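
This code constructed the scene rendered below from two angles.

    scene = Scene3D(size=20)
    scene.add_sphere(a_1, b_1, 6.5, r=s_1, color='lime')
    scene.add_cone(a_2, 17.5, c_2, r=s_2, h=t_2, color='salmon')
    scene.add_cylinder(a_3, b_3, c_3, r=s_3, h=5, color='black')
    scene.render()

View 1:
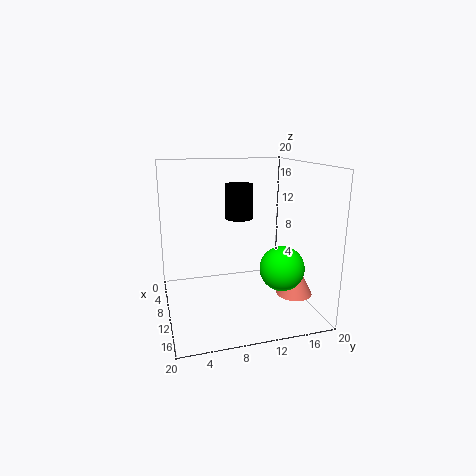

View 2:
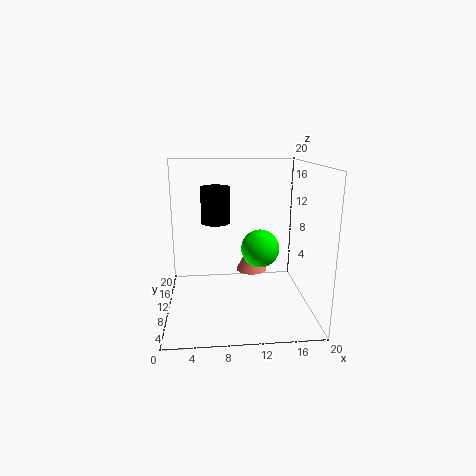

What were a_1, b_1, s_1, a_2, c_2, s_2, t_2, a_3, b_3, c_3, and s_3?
a_1 = 14, b_1 = 15, s_1 = 3, a_2 = 13, c_2 = 2, s_2 = 2.5, t_2 = 5, a_3 = 7, b_3 = 11, c_3 = 12, s_3 = 2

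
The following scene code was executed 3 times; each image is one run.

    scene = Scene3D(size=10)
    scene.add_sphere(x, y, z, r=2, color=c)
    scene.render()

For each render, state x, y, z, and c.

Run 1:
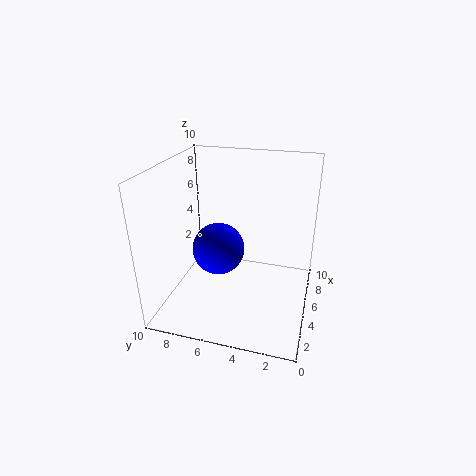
x = 6.5
y = 7
z = 3
c = 'blue'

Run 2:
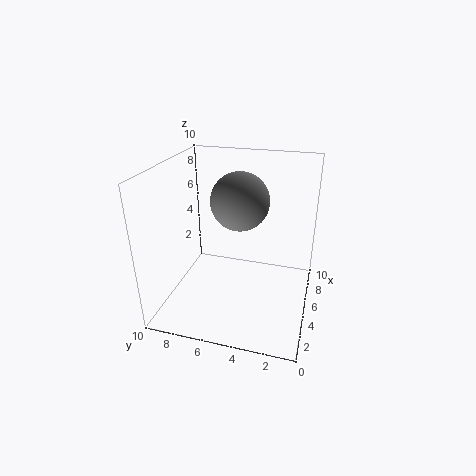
x = 5.5
y = 5
z = 7.5
c = 'gray'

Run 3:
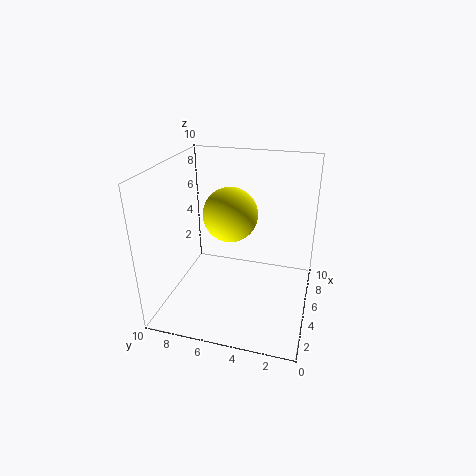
x = 6.5
y = 6
z = 6
c = 'yellow'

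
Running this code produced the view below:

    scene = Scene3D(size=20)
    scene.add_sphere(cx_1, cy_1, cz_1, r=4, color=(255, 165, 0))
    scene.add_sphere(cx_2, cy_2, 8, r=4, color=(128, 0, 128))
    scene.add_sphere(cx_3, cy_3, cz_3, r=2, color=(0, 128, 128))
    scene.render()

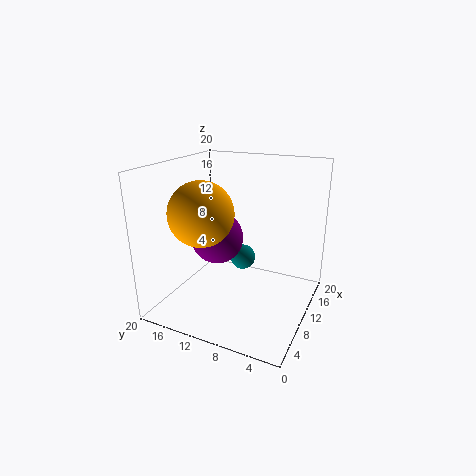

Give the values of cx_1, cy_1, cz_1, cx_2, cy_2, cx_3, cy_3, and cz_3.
cx_1 = 4, cy_1 = 12, cz_1 = 15, cx_2 = 13, cy_2 = 15, cx_3 = 16, cy_3 = 12, cz_3 = 4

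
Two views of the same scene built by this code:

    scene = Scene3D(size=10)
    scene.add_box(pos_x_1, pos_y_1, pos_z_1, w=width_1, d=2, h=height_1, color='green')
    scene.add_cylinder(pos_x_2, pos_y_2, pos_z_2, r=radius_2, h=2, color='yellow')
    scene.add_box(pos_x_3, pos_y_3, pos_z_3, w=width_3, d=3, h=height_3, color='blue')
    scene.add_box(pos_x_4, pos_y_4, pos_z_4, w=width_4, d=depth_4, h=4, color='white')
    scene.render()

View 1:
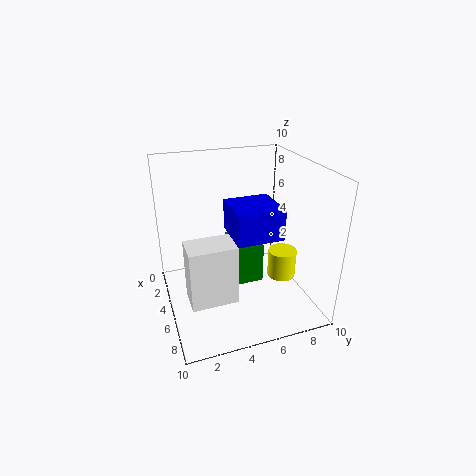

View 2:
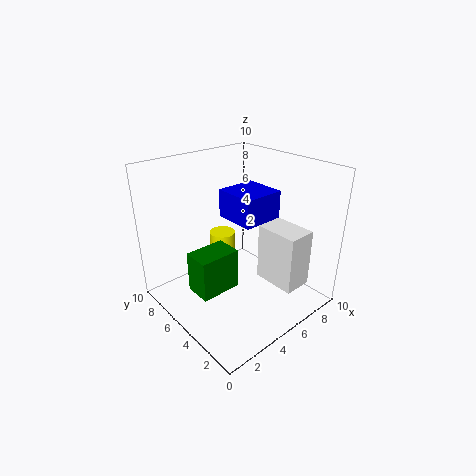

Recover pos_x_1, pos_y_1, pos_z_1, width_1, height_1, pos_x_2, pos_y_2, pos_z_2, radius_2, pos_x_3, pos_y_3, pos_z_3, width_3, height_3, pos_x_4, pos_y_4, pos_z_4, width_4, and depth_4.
pos_x_1 = 2
pos_y_1 = 5
pos_z_1 = 1
width_1 = 3
height_1 = 3
pos_x_2 = 6
pos_y_2 = 8
pos_z_2 = 2
radius_2 = 1
pos_x_3 = 5
pos_y_3 = 4
pos_z_3 = 6
width_3 = 3
height_3 = 2
pos_x_4 = 6
pos_y_4 = 1
pos_z_4 = 2
width_4 = 2
depth_4 = 3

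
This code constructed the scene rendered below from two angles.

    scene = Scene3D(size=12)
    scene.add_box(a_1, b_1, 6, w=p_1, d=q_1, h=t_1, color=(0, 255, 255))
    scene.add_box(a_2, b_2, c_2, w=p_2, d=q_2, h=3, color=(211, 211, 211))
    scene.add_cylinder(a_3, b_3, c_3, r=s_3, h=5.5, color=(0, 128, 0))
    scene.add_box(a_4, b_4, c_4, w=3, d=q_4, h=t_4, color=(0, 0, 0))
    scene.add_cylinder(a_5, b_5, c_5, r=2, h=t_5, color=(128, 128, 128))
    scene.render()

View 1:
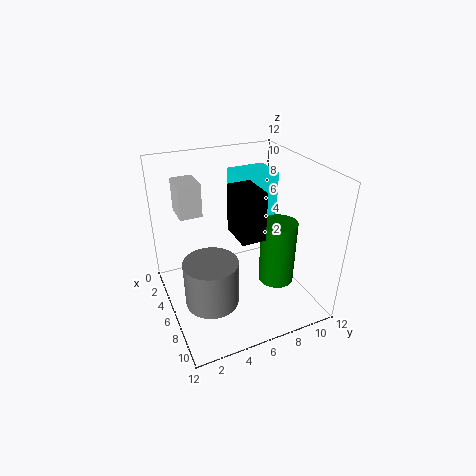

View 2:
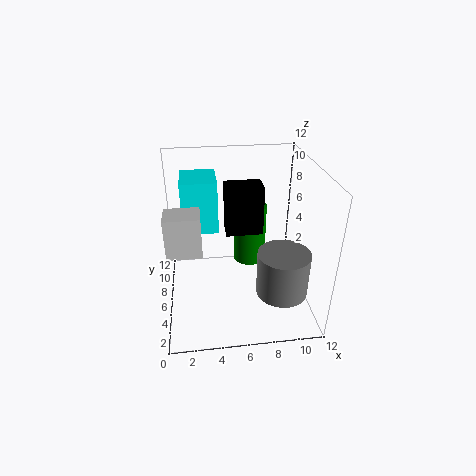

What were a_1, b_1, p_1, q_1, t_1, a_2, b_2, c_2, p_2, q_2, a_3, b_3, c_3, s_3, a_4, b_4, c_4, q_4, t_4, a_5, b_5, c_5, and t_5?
a_1 = 1.5; b_1 = 7; p_1 = 3; q_1 = 3.5; t_1 = 4.5; a_2 = 0.5; b_2 = 2; c_2 = 7; p_2 = 2.5; q_2 = 2; a_3 = 7.5; b_3 = 9; c_3 = 2; s_3 = 1.5; a_4 = 5; b_4 = 5.5; c_4 = 6.5; q_4 = 2; t_4 = 4; a_5 = 9; b_5 = 2.5; c_5 = 3; t_5 = 3.5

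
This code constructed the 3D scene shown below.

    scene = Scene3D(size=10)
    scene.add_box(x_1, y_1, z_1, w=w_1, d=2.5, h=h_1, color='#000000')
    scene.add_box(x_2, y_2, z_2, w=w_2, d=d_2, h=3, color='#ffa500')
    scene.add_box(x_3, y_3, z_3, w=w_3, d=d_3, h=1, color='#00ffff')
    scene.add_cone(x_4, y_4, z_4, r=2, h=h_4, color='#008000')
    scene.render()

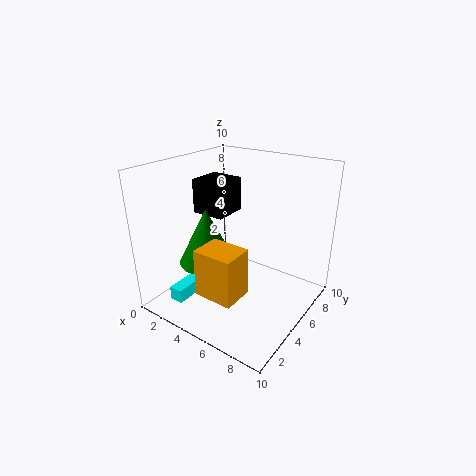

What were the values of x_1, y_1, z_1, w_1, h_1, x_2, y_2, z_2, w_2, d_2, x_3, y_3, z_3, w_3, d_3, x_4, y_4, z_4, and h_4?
x_1 = 1
y_1 = 5
z_1 = 6
w_1 = 2.5
h_1 = 2.5
x_2 = 5
y_2 = 0.5
z_2 = 3
w_2 = 2.5
d_2 = 2
x_3 = 1.5
y_3 = 1.5
z_3 = 0.5
w_3 = 1
d_3 = 3.5
x_4 = 3
y_4 = 4
z_4 = 3
h_4 = 4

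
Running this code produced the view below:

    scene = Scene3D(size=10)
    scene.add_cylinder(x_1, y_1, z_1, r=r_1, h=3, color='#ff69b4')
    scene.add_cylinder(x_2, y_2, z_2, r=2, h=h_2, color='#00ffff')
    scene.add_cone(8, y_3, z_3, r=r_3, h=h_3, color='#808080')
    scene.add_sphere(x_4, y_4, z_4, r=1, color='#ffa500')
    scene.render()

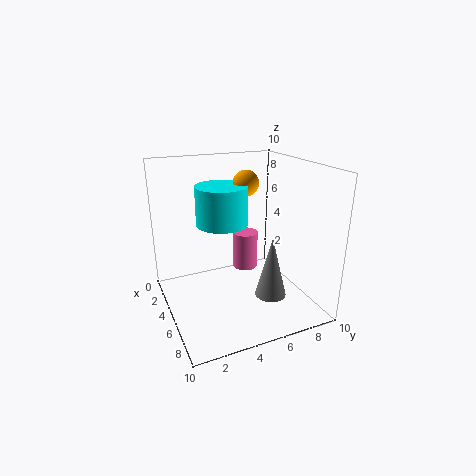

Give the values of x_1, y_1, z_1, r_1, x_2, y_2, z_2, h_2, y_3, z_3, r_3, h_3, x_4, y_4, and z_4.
x_1 = 2; y_1 = 7; z_1 = 1; r_1 = 1; x_2 = 2; y_2 = 5; z_2 = 5; h_2 = 3; y_3 = 6; z_3 = 2; r_3 = 1; h_3 = 4; x_4 = 2; y_4 = 7; z_4 = 8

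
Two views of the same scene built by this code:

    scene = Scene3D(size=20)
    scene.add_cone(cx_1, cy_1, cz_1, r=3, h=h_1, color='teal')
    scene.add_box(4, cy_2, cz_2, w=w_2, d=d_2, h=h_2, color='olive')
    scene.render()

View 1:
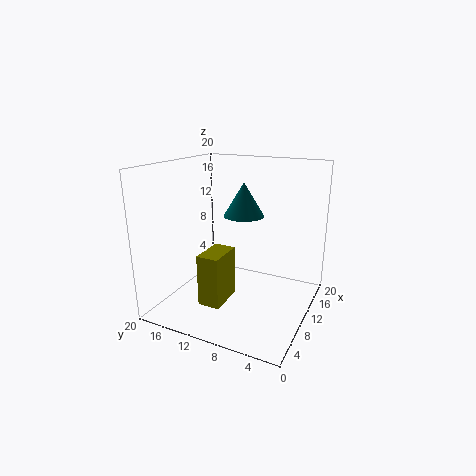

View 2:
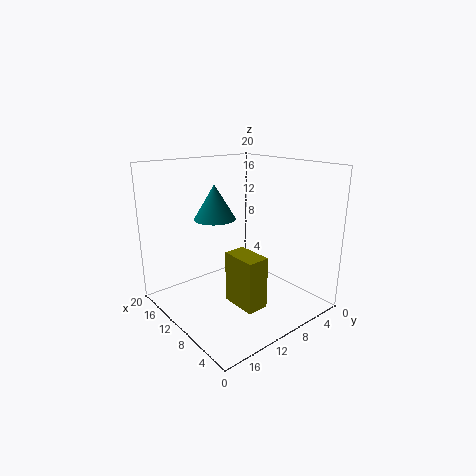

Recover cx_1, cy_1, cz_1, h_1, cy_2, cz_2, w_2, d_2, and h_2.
cx_1 = 14
cy_1 = 11
cz_1 = 12
h_1 = 5
cy_2 = 10
cz_2 = 2
w_2 = 5
d_2 = 3
h_2 = 7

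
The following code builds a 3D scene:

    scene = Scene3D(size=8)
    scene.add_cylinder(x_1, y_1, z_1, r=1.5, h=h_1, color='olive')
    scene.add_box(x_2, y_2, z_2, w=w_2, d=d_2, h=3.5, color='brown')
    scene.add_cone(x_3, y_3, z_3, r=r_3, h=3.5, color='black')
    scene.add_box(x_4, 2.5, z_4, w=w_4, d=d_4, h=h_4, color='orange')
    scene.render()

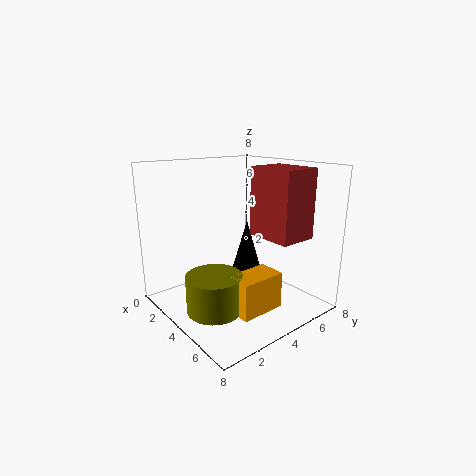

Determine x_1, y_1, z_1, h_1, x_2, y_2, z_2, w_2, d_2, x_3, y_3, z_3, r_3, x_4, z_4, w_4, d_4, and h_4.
x_1 = 4.5, y_1 = 2, z_1 = 0.5, h_1 = 2, x_2 = 5, y_2 = 4, z_2 = 4.5, w_2 = 2.5, d_2 = 2, x_3 = 3, y_3 = 5.5, z_3 = 1, r_3 = 1, x_4 = 5, z_4 = 0.5, w_4 = 1.5, d_4 = 2.5, h_4 = 2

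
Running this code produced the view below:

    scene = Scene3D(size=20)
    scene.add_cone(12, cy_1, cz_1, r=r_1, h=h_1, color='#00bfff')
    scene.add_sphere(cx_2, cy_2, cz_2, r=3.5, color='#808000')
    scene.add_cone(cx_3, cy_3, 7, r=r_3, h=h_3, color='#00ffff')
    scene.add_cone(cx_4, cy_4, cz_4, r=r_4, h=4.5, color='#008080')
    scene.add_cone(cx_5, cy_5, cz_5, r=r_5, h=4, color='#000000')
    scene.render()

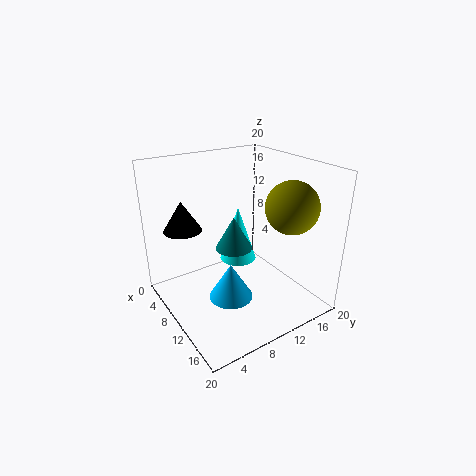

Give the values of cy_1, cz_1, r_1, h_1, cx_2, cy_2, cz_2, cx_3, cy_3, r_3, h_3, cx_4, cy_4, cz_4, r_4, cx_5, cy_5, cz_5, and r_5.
cy_1 = 7.5
cz_1 = 2.5
r_1 = 3
h_1 = 5
cx_2 = 15
cy_2 = 15
cz_2 = 15
cx_3 = 10
cy_3 = 10
r_3 = 2.5
h_3 = 7.5
cx_4 = 10.5
cy_4 = 9
cz_4 = 9
r_4 = 2.5
cx_5 = 7.5
cy_5 = 3
cz_5 = 12
r_5 = 2.5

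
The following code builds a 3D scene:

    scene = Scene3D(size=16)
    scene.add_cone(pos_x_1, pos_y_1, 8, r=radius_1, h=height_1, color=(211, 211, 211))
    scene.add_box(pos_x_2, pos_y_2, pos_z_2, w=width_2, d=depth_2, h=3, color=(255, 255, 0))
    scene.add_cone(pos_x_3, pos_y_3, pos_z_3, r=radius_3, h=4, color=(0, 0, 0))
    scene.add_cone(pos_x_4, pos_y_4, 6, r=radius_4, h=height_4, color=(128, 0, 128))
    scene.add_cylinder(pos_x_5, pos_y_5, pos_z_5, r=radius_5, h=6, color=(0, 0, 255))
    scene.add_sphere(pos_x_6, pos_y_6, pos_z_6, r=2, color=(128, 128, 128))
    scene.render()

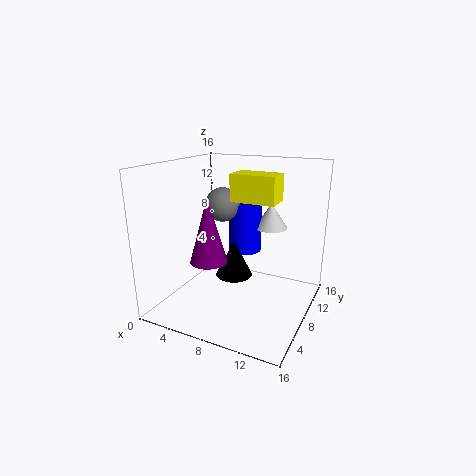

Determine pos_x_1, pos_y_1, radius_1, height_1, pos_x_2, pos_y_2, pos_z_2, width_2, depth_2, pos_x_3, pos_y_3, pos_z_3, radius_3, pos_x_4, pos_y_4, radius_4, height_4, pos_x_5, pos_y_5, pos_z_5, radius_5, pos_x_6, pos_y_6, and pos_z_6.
pos_x_1 = 10
pos_y_1 = 13
radius_1 = 2
height_1 = 3
pos_x_2 = 7
pos_y_2 = 8
pos_z_2 = 12
width_2 = 5
depth_2 = 3
pos_x_3 = 8
pos_y_3 = 7
pos_z_3 = 4
radius_3 = 2
pos_x_4 = 6
pos_y_4 = 5
radius_4 = 2
height_4 = 7
pos_x_5 = 7
pos_y_5 = 12
pos_z_5 = 5
radius_5 = 2
pos_x_6 = 5
pos_y_6 = 10
pos_z_6 = 11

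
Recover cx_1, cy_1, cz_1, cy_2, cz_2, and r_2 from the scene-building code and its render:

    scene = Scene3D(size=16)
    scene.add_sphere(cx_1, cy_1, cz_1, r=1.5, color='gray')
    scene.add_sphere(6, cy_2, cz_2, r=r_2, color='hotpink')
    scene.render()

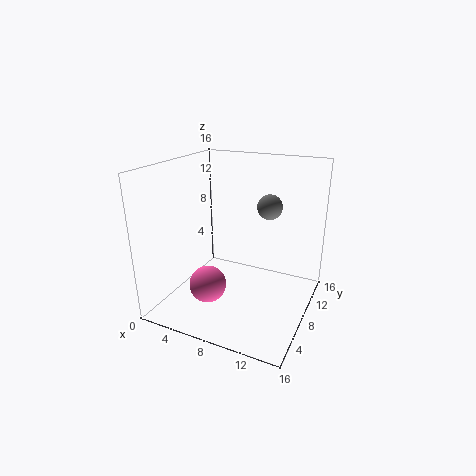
cx_1 = 10
cy_1 = 12.5
cz_1 = 10.5
cy_2 = 4.5
cz_2 = 3.5
r_2 = 2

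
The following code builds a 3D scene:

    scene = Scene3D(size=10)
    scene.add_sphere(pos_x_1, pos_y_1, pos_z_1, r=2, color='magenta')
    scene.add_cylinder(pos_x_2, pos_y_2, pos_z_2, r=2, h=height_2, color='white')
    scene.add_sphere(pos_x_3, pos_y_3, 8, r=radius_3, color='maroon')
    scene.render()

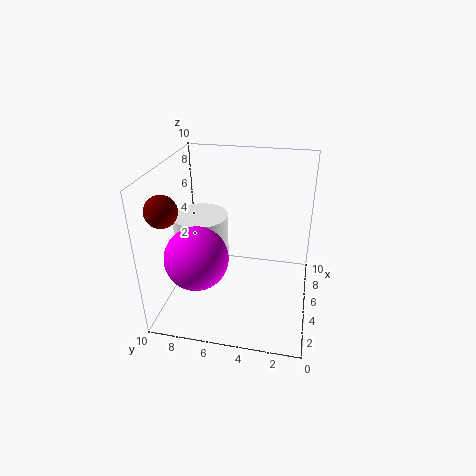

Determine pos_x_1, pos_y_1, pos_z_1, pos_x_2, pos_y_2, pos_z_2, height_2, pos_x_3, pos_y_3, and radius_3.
pos_x_1 = 2, pos_y_1 = 7, pos_z_1 = 5, pos_x_2 = 6, pos_y_2 = 8, pos_z_2 = 2, height_2 = 4, pos_x_3 = 2, pos_y_3 = 9, radius_3 = 1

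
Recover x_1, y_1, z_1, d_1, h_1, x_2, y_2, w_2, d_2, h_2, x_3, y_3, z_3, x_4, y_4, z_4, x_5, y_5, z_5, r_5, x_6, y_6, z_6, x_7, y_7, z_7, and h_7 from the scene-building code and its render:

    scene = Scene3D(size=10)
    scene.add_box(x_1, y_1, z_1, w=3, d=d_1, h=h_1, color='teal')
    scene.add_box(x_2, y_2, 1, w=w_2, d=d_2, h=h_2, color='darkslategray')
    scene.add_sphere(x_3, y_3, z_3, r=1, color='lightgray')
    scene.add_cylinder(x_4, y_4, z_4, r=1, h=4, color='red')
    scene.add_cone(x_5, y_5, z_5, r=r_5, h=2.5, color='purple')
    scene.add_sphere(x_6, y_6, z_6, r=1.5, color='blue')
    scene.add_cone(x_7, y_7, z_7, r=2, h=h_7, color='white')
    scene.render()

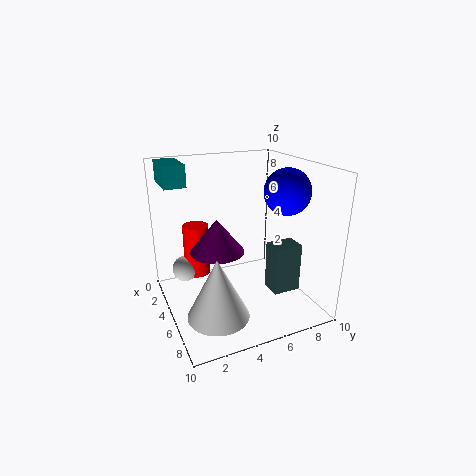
x_1 = 0.5; y_1 = 0.5; z_1 = 8.5; d_1 = 1.5; h_1 = 1.5; x_2 = 5.5; y_2 = 7; w_2 = 1.5; d_2 = 2; h_2 = 3.5; x_3 = 1.5; y_3 = 2; z_3 = 1.5; x_4 = 1.5; y_4 = 3; z_4 = 1; x_5 = 3.5; y_5 = 4; z_5 = 3.5; r_5 = 2; x_6 = 7; y_6 = 7.5; z_6 = 8.5; x_7 = 7.5; y_7 = 2.5; z_7 = 1; h_7 = 4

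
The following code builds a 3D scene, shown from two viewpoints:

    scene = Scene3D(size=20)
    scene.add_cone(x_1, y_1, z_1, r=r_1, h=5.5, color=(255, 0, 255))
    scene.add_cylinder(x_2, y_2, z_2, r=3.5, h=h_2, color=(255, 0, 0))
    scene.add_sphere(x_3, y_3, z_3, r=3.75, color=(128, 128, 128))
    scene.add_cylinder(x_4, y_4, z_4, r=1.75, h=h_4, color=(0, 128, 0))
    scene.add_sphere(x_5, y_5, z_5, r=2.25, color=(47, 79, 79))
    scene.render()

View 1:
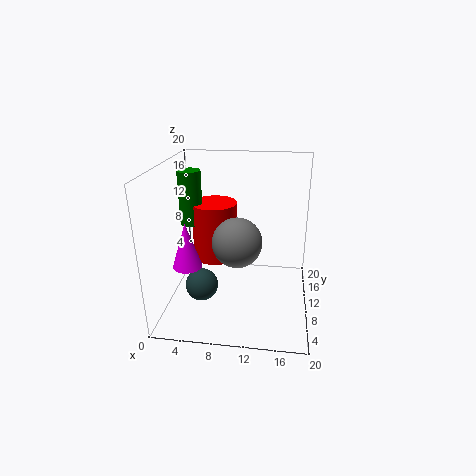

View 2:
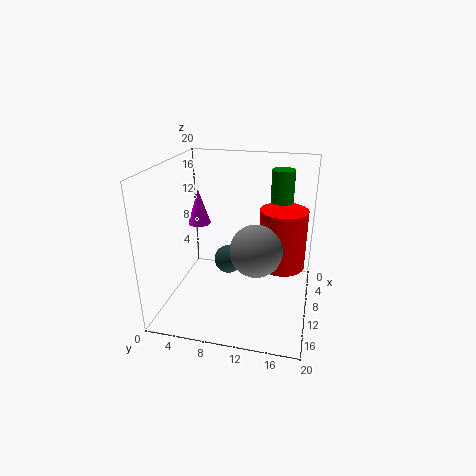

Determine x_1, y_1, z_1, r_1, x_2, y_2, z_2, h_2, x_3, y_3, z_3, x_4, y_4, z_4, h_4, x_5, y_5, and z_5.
x_1 = 5, y_1 = 2.5, z_1 = 9.5, r_1 = 1.75, x_2 = 5.5, y_2 = 15.75, z_2 = 4, h_2 = 9, x_3 = 9.5, y_3 = 12.5, z_3 = 8, x_4 = 2, y_4 = 15, z_4 = 9.75, h_4 = 8.25, x_5 = 5.25, y_5 = 7.25, z_5 = 3.75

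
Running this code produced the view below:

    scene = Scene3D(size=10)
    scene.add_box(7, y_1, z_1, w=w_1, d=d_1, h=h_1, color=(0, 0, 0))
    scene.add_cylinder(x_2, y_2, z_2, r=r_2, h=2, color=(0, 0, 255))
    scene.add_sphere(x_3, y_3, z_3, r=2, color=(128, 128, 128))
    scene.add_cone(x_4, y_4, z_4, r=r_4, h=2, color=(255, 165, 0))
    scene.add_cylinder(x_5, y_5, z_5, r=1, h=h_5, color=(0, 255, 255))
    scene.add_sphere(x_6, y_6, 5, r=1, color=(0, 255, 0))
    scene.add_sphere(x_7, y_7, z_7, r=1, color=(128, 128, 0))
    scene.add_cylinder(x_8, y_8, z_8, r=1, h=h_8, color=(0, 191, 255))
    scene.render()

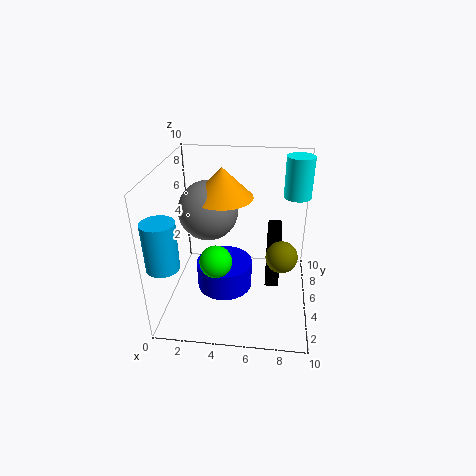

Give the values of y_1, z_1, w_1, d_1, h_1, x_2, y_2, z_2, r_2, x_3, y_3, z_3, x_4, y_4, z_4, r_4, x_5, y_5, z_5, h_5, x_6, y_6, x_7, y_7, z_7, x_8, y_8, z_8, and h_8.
y_1 = 5, z_1 = 1, w_1 = 1, d_1 = 3, h_1 = 4, x_2 = 4, y_2 = 5, z_2 = 1, r_2 = 2, x_3 = 3, y_3 = 5, z_3 = 7, x_4 = 4, y_4 = 5, z_4 = 8, r_4 = 2, x_5 = 9, y_5 = 8, z_5 = 7, h_5 = 3, x_6 = 4, y_6 = 2, x_7 = 8, y_7 = 3, z_7 = 5, x_8 = 1, y_8 = 1, z_8 = 5, h_8 = 3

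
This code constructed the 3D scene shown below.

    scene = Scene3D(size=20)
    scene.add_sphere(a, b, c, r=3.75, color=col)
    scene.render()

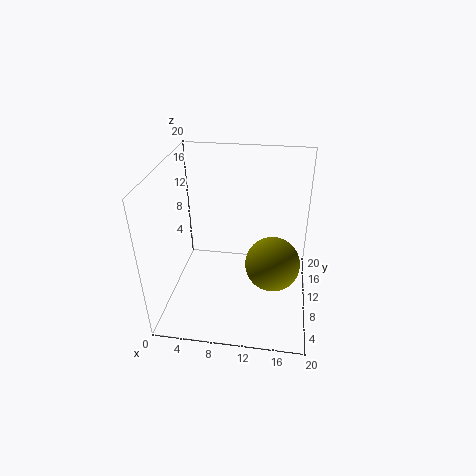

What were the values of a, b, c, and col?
a = 15, b = 8.75, c = 7, col = 'olive'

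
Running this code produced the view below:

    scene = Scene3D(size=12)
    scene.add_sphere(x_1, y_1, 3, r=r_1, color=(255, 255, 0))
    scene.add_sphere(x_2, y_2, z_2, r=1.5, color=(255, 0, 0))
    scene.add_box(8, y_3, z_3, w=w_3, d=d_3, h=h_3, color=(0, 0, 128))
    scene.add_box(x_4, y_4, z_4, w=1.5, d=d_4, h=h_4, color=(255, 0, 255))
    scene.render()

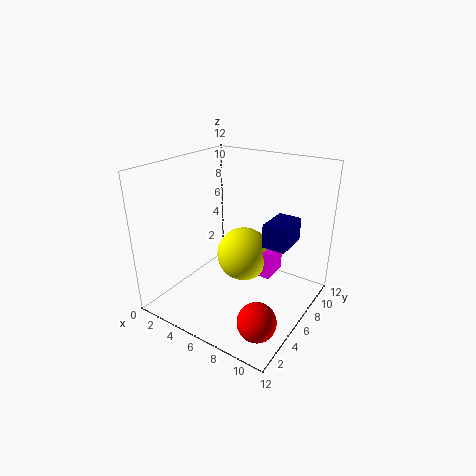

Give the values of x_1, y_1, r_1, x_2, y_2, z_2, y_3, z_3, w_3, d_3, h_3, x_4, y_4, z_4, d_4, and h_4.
x_1 = 5, y_1 = 8.5, r_1 = 2.5, x_2 = 10, y_2 = 2.5, z_2 = 1.5, y_3 = 6.5, z_3 = 5.5, w_3 = 2, d_3 = 3, h_3 = 2, x_4 = 6.5, y_4 = 8, z_4 = 1.5, d_4 = 2.5, h_4 = 2.5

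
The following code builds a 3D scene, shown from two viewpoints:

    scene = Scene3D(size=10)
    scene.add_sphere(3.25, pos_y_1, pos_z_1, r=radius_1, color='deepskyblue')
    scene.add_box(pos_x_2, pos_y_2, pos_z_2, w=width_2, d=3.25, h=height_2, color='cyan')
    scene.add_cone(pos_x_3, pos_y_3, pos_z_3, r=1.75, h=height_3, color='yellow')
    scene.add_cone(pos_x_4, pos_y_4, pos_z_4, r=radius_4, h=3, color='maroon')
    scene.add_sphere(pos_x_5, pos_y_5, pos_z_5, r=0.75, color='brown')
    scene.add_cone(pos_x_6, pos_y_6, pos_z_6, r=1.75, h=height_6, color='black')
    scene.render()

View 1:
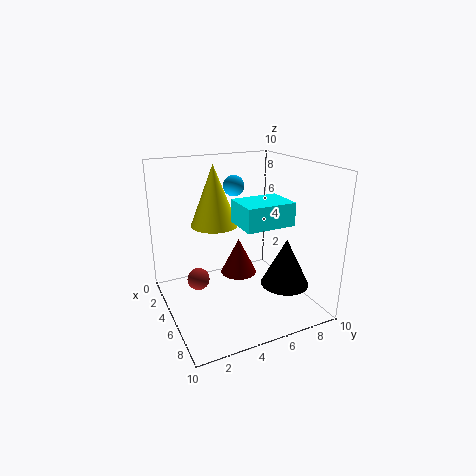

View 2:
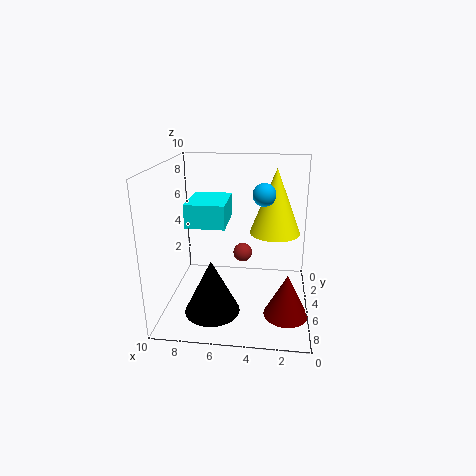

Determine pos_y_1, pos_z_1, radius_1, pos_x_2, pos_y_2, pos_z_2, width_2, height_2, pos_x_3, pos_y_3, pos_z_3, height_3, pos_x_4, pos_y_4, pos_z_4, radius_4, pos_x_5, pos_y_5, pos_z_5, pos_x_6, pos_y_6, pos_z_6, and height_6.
pos_y_1 = 5.5, pos_z_1 = 8.25, radius_1 = 0.75, pos_x_2 = 5.5, pos_y_2 = 4.25, pos_z_2 = 6.5, width_2 = 2.5, height_2 = 1.5, pos_x_3 = 2.5, pos_y_3 = 4.25, pos_z_3 = 5.25, height_3 = 4.5, pos_x_4 = 1.5, pos_y_4 = 6.75, pos_z_4 = 0.25, radius_4 = 1.5, pos_x_5 = 5, pos_y_5 = 2, pos_z_5 = 2.5, pos_x_6 = 6.25, pos_y_6 = 8.25, pos_z_6 = 1.25, height_6 = 3.5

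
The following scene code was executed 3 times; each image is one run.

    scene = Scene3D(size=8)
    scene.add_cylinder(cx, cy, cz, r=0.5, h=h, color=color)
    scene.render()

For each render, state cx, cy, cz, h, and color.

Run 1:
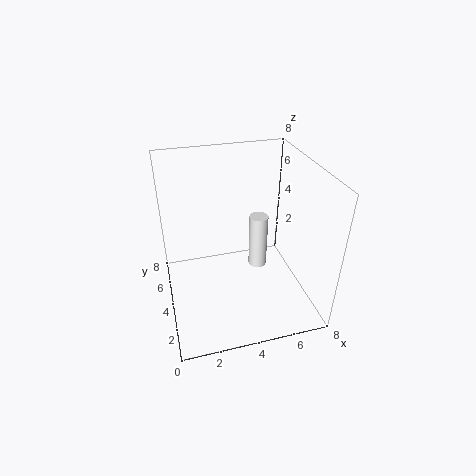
cx = 5; cy = 3.5; cz = 2.5; h = 3; color = 'white'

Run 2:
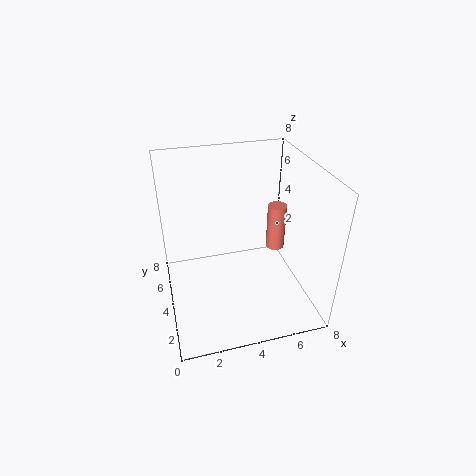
cx = 6; cy = 3.5; cz = 3.5; h = 2.5; color = 'salmon'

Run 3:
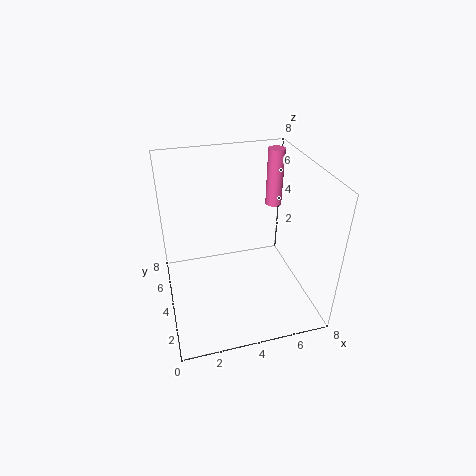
cx = 7; cy = 6.5; cz = 4.5; h = 3.5; color = 'hotpink'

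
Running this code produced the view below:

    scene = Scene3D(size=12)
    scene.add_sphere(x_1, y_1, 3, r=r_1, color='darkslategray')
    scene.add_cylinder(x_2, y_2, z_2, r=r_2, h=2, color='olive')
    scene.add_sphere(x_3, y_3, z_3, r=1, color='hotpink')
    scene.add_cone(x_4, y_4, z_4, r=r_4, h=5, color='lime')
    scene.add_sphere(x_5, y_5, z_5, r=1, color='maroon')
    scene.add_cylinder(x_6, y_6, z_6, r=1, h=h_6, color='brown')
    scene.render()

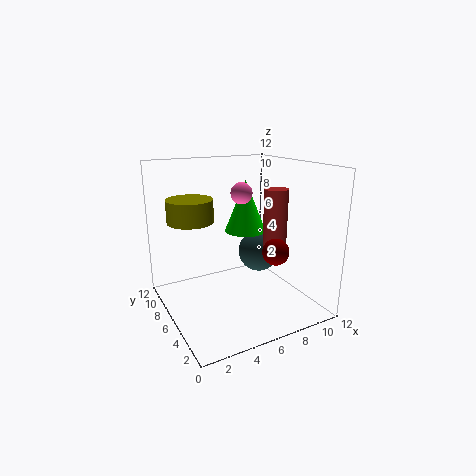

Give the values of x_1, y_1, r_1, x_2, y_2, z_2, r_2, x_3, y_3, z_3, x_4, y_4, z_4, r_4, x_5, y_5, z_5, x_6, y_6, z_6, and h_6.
x_1 = 10, y_1 = 9, r_1 = 2, x_2 = 3, y_2 = 9, z_2 = 7, r_2 = 2, x_3 = 8, y_3 = 9, z_3 = 9, x_4 = 9, y_4 = 10, z_4 = 5, r_4 = 2, x_5 = 7, y_5 = 2, z_5 = 6, x_6 = 9, y_6 = 5, z_6 = 5, h_6 = 5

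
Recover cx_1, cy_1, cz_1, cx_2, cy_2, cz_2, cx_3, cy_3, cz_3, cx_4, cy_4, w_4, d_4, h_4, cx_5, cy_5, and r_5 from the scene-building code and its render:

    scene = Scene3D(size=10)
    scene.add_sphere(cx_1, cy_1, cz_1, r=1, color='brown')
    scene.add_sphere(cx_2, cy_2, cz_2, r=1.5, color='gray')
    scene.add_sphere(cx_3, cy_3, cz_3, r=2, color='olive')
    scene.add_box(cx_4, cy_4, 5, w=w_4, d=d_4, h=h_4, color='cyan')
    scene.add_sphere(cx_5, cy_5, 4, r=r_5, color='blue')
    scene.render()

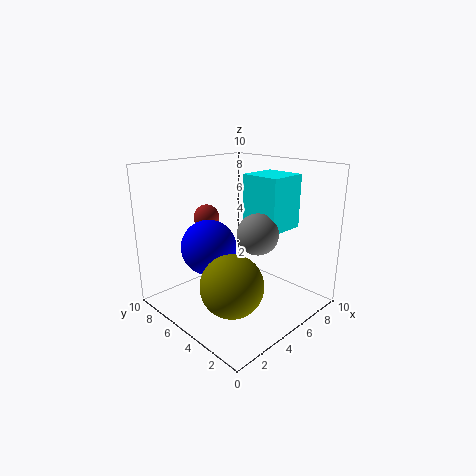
cx_1 = 5.5
cy_1 = 9
cz_1 = 5.5
cx_2 = 6.5
cy_2 = 4.5
cz_2 = 5
cx_3 = 2.5
cy_3 = 3
cz_3 = 3
cx_4 = 7
cy_4 = 3.5
w_4 = 3
d_4 = 3
h_4 = 4
cx_5 = 4
cy_5 = 7
r_5 = 2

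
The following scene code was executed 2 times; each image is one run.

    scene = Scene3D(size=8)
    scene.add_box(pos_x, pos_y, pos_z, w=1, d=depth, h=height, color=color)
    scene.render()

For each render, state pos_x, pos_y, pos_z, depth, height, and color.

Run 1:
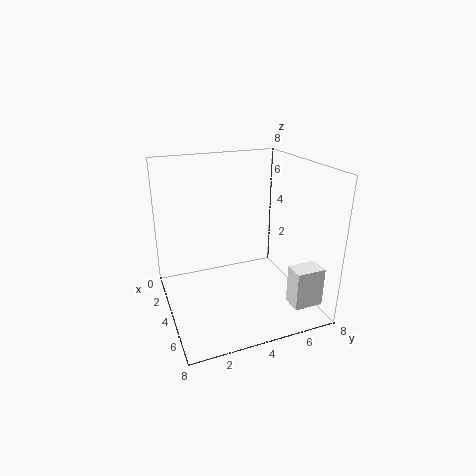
pos_x = 7; pos_y = 5.5; pos_z = 1.5; depth = 1.5; height = 2; color = 'white'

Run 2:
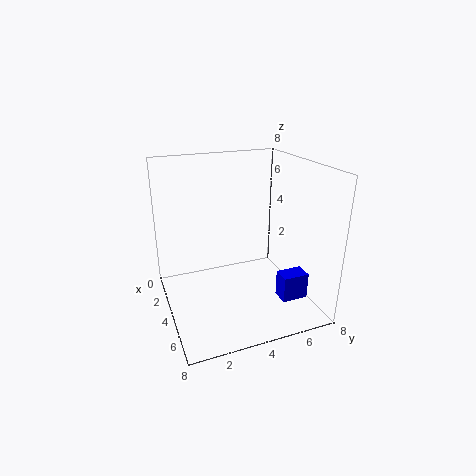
pos_x = 5; pos_y = 6; pos_z = 0.5; depth = 1.5; height = 1.5; color = 'blue'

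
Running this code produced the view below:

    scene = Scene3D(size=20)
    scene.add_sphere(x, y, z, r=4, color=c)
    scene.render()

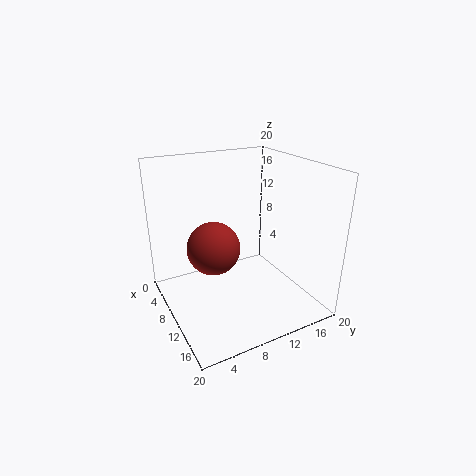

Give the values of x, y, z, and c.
x = 6; y = 8; z = 7; c = 'brown'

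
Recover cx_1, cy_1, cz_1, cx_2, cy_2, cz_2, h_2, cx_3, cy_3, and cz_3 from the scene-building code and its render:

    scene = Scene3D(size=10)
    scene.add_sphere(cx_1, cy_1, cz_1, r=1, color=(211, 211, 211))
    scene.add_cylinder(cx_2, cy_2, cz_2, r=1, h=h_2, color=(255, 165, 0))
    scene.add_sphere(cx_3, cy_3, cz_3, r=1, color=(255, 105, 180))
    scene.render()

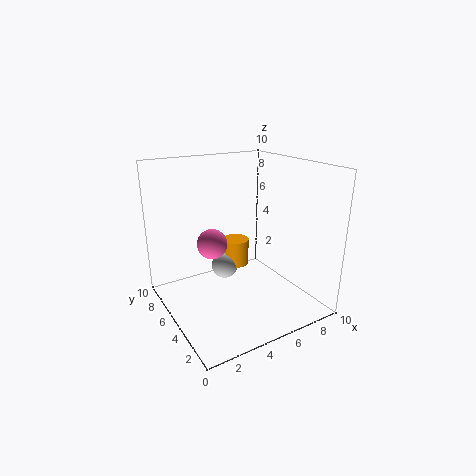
cx_1 = 5; cy_1 = 7; cz_1 = 2; cx_2 = 6; cy_2 = 7; cz_2 = 2; h_2 = 2; cx_3 = 3; cy_3 = 5; cz_3 = 5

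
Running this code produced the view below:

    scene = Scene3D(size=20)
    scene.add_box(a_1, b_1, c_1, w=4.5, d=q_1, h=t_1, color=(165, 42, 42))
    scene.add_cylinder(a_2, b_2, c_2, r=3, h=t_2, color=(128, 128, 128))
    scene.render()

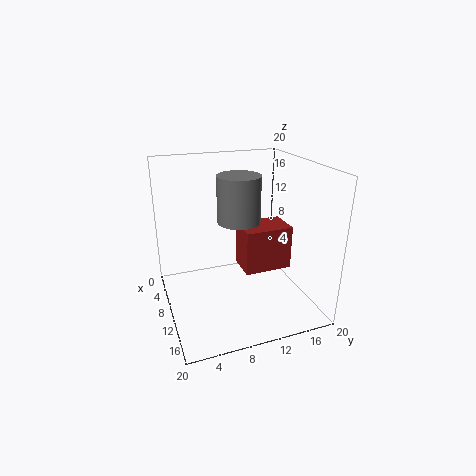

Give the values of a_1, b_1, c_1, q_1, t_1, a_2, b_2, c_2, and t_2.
a_1 = 9, b_1 = 10, c_1 = 6, q_1 = 6.5, t_1 = 6, a_2 = 9, b_2 = 10.5, c_2 = 12, t_2 = 6.5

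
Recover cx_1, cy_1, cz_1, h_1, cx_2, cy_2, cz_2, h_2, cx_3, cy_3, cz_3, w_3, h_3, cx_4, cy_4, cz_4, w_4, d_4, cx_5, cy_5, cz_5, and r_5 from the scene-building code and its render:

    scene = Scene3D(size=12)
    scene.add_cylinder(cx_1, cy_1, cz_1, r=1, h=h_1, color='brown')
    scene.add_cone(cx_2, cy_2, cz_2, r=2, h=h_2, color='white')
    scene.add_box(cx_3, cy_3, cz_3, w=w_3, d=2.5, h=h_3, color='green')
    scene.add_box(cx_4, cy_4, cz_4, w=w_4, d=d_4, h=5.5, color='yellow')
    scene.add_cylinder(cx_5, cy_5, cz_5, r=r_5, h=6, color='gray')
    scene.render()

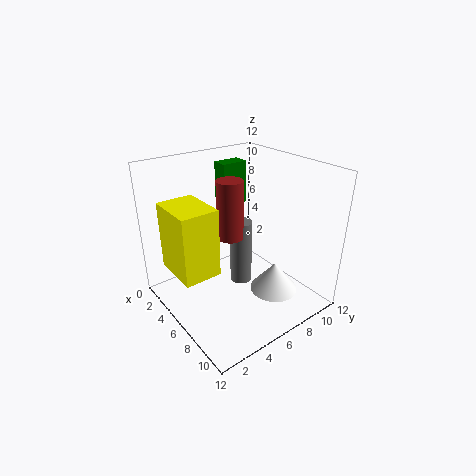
cx_1 = 7
cy_1 = 4.5
cz_1 = 7
h_1 = 4.5
cx_2 = 8.5
cy_2 = 8
cz_2 = 1.5
h_2 = 2.5
cx_3 = 0.5
cy_3 = 7.5
cz_3 = 7
w_3 = 1.5
h_3 = 4
cx_4 = 3
cy_4 = 0.5
cz_4 = 4
w_4 = 4
d_4 = 3
cx_5 = 4.5
cy_5 = 7.5
cz_5 = 0.5
r_5 = 1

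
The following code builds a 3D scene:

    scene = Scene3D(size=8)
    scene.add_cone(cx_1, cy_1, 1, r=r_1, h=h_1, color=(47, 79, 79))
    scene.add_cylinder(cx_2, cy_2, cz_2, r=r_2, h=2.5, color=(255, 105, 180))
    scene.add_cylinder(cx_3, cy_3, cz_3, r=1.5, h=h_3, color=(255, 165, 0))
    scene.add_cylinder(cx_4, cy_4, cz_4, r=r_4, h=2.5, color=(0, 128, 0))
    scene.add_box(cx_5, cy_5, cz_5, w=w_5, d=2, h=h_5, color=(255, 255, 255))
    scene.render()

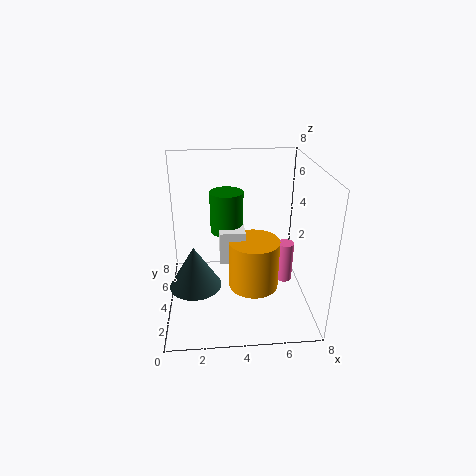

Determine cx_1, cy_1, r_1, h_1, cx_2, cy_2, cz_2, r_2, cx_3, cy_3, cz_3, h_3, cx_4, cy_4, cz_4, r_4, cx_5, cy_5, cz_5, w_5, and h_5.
cx_1 = 1.5
cy_1 = 4
r_1 = 1.5
h_1 = 2.5
cx_2 = 7
cy_2 = 5
cz_2 = 0.5
r_2 = 0.5
cx_3 = 5
cy_3 = 4.5
cz_3 = 0.5
h_3 = 3
cx_4 = 3.5
cy_4 = 6
cz_4 = 3.5
r_4 = 1
cx_5 = 3
cy_5 = 4.5
cz_5 = 2
w_5 = 1.5
h_5 = 2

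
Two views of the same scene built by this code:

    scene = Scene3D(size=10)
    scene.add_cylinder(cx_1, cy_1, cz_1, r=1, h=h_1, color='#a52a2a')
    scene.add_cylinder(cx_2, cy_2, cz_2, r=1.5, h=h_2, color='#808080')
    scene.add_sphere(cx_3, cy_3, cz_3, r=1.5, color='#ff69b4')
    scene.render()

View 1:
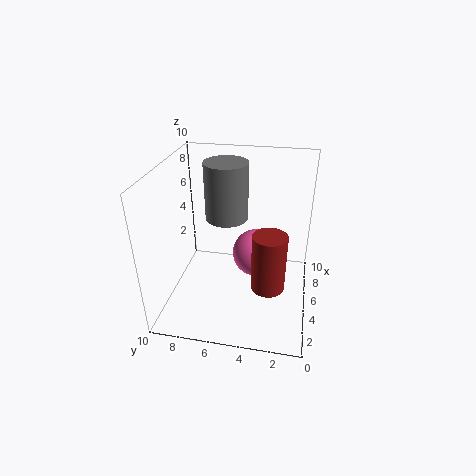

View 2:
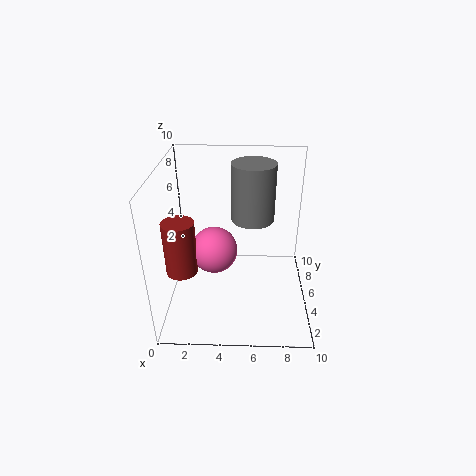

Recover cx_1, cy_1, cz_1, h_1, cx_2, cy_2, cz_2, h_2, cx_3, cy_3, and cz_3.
cx_1 = 1.5; cy_1 = 2.5; cz_1 = 4; h_1 = 3.5; cx_2 = 6; cy_2 = 6; cz_2 = 6; h_2 = 4; cx_3 = 3.5; cy_3 = 3.5; cz_3 = 5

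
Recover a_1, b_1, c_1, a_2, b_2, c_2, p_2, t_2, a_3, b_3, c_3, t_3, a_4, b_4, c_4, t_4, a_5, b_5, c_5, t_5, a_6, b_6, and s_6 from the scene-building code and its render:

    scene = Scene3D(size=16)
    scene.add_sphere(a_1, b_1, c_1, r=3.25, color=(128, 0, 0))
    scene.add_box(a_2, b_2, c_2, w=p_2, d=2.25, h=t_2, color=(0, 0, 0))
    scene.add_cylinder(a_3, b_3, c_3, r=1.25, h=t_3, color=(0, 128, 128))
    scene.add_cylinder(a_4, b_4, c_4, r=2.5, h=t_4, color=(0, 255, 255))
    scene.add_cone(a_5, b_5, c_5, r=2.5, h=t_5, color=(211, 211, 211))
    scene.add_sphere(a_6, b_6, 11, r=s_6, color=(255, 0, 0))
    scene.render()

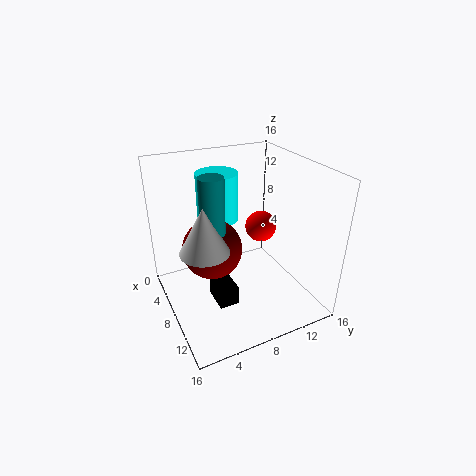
a_1 = 7.75, b_1 = 5, c_1 = 7.25, a_2 = 7, b_2 = 4.75, c_2 = 0.75, p_2 = 3.25, t_2 = 2.25, a_3 = 9.5, b_3 = 4.5, c_3 = 10.25, t_3 = 5.75, a_4 = 3, b_4 = 7.75, c_4 = 8.25, t_4 = 5.75, a_5 = 10.25, b_5 = 3.25, c_5 = 8.75, t_5 = 4.75, a_6 = 11.5, b_6 = 8.75, s_6 = 1.5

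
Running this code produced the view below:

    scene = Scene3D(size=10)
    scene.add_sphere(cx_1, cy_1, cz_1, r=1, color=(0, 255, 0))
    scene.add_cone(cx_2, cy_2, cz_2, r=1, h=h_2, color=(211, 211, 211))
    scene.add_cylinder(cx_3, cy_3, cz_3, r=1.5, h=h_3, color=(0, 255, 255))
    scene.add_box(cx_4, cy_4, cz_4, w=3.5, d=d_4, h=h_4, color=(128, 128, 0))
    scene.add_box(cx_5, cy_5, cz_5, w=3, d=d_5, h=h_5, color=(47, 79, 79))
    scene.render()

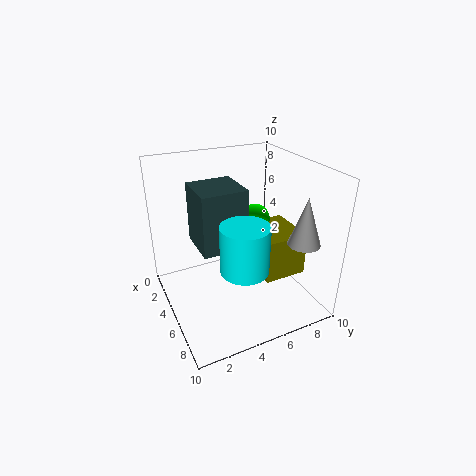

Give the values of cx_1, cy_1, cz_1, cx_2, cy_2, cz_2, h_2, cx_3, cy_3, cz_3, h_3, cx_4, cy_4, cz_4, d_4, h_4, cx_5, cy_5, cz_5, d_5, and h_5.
cx_1 = 5.5, cy_1 = 6, cz_1 = 6.5, cx_2 = 9, cy_2 = 7.5, cz_2 = 6, h_2 = 3, cx_3 = 8, cy_3 = 4, cz_3 = 4.5, h_3 = 3, cx_4 = 4, cy_4 = 6, cz_4 = 2.5, d_4 = 3, h_4 = 3, cx_5 = 3.5, cy_5 = 2, cz_5 = 5, d_5 = 3, h_5 = 4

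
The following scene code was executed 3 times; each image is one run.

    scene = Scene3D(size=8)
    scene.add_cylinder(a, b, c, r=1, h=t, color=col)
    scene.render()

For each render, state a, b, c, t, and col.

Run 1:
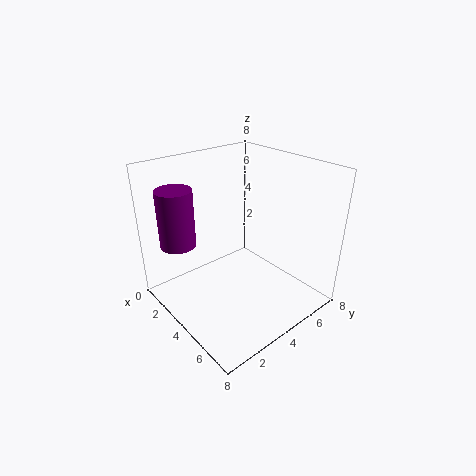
a = 1.75, b = 1.5, c = 3.5, t = 3.25, col = 'purple'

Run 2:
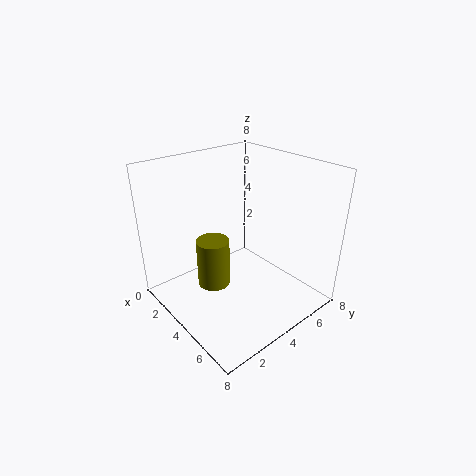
a = 2.25, b = 3.5, c = 0.25, t = 3, col = 'olive'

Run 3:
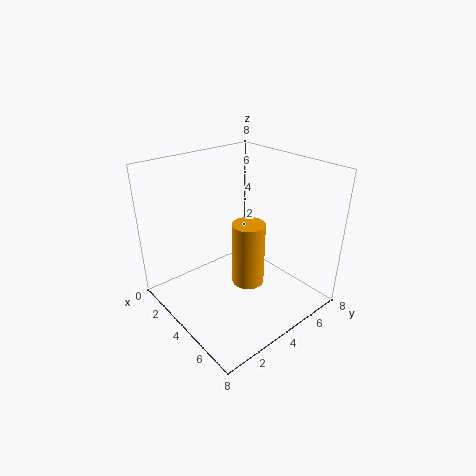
a = 3.5, b = 5.25, c = 0.25, t = 4, col = 'orange'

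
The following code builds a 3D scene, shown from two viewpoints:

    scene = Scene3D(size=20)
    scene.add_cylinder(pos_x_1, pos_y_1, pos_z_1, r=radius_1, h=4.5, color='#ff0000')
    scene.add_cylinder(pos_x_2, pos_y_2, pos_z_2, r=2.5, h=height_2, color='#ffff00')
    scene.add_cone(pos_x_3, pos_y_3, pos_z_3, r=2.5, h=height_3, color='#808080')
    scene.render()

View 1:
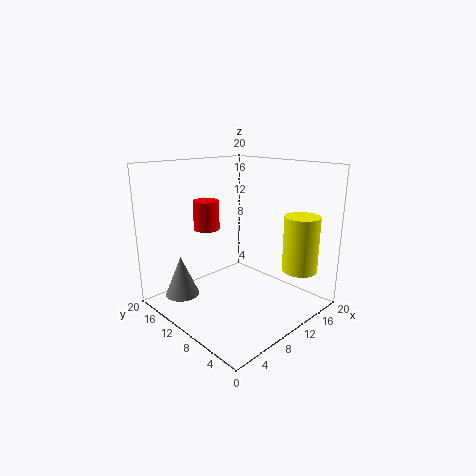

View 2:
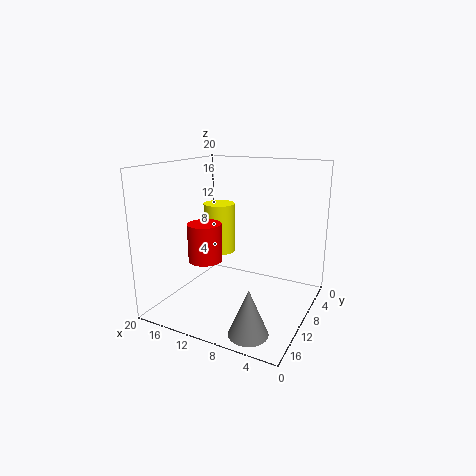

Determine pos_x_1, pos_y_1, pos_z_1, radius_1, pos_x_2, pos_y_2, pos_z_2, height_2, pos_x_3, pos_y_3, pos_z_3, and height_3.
pos_x_1 = 10.5, pos_y_1 = 17.5, pos_z_1 = 9.5, radius_1 = 2, pos_x_2 = 16.5, pos_y_2 = 4, pos_z_2 = 5, height_2 = 8, pos_x_3 = 5, pos_y_3 = 17, pos_z_3 = 0.5, height_3 = 6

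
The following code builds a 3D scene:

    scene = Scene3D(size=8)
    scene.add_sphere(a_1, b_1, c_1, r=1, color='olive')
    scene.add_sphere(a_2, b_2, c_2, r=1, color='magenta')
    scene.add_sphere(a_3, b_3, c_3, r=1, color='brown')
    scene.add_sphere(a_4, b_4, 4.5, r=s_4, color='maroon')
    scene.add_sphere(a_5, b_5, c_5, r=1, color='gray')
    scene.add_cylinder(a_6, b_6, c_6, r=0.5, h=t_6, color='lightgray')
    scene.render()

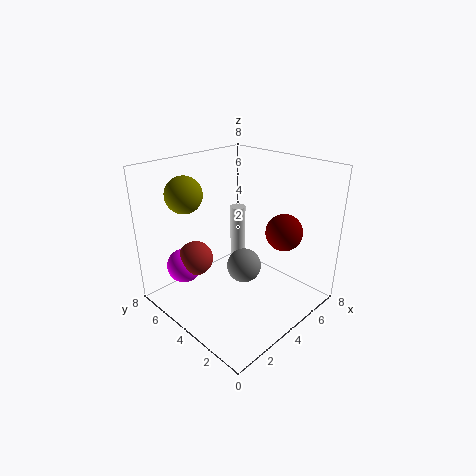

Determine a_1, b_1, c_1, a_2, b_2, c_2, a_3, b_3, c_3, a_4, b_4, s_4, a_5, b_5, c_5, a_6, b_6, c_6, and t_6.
a_1 = 2
b_1 = 6
c_1 = 6.5
a_2 = 2
b_2 = 6.5
c_2 = 2
a_3 = 2.5
b_3 = 6
c_3 = 2.5
a_4 = 5.5
b_4 = 2
s_4 = 1
a_5 = 4.5
b_5 = 4
c_5 = 2
a_6 = 6.5
b_6 = 6.5
c_6 = 0.5
t_6 = 4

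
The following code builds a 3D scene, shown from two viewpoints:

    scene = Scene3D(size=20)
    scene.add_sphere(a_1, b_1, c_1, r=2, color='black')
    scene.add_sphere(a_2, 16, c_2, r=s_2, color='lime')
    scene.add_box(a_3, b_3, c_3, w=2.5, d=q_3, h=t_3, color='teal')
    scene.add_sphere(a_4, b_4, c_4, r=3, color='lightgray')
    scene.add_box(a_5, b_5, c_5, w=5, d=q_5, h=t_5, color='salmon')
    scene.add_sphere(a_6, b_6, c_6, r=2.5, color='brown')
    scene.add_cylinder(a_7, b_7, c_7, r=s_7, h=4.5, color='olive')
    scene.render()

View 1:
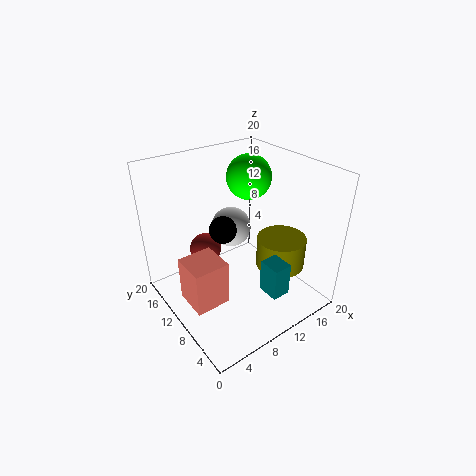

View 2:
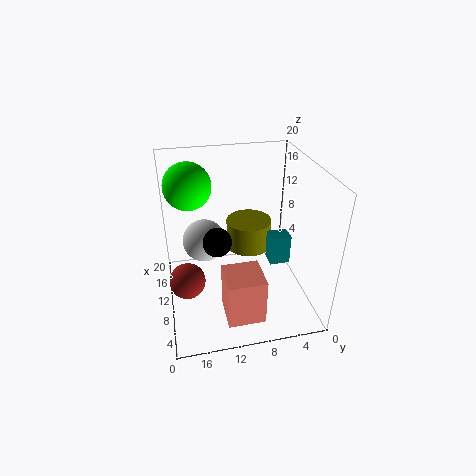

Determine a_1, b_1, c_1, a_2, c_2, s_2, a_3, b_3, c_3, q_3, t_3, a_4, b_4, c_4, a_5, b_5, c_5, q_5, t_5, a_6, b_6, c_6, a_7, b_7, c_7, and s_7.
a_1 = 9.5
b_1 = 13
c_1 = 10
a_2 = 16.5
c_2 = 15.5
s_2 = 3.5
a_3 = 10
b_3 = 2
c_3 = 4.5
q_3 = 3
t_3 = 4.5
a_4 = 12
b_4 = 14.5
c_4 = 9
a_5 = 2
b_5 = 8
c_5 = 1.5
q_5 = 5
t_5 = 6.5
a_6 = 9
b_6 = 17.5
c_6 = 4.5
a_7 = 15.5
b_7 = 7
c_7 = 5
s_7 = 3.5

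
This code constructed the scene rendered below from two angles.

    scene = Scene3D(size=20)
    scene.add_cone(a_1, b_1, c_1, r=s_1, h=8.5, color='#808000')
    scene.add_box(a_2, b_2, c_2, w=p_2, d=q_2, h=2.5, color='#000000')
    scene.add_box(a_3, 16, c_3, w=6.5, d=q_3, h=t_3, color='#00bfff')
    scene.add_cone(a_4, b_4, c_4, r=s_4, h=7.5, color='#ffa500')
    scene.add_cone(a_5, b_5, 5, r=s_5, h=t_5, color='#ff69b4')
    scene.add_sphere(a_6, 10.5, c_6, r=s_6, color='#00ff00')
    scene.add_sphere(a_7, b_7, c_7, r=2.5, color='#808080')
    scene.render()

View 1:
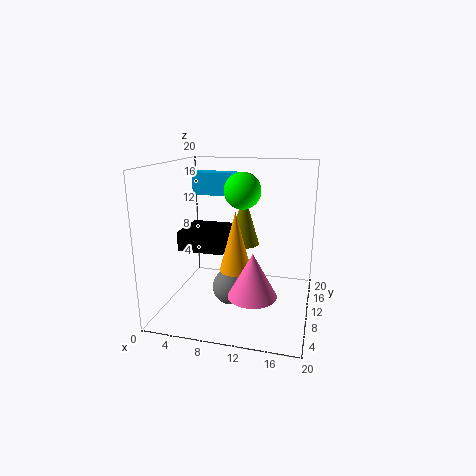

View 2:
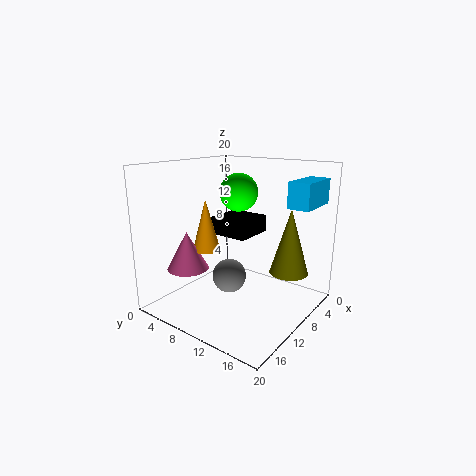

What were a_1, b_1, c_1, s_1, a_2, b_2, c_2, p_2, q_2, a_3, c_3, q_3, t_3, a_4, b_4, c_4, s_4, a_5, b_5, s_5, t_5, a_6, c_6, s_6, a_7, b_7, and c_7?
a_1 = 9, b_1 = 17.5, c_1 = 6.5, s_1 = 2.5, a_2 = 3.5, b_2 = 4.5, c_2 = 9.5, p_2 = 6, q_2 = 6, a_3 = 1, c_3 = 14.5, q_3 = 3, t_3 = 3.5, a_4 = 11, b_4 = 5, c_4 = 7.5, s_4 = 2, a_5 = 13.5, b_5 = 3.5, s_5 = 3, t_5 = 5.5, a_6 = 10.5, c_6 = 16.5, s_6 = 2.5, a_7 = 9.5, b_7 = 8, c_7 = 3.5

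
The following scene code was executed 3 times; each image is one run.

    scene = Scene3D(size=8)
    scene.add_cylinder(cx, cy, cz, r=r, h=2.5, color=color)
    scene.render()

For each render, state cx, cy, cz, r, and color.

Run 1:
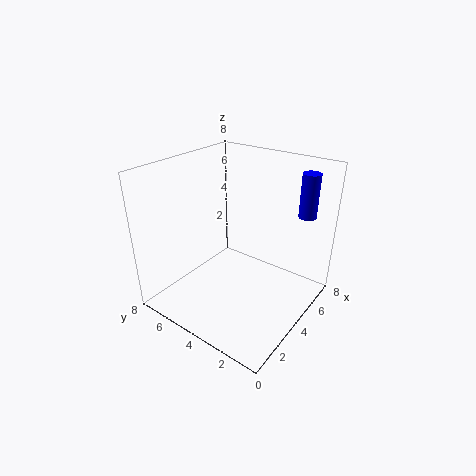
cx = 6.75, cy = 1.25, cz = 5, r = 0.5, color = 'blue'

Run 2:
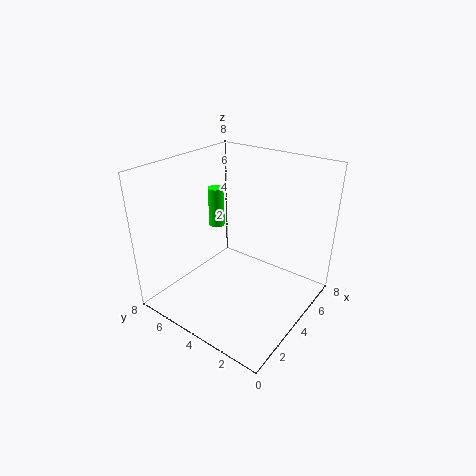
cx = 5.75, cy = 7, cz = 3.25, r = 0.5, color = 'lime'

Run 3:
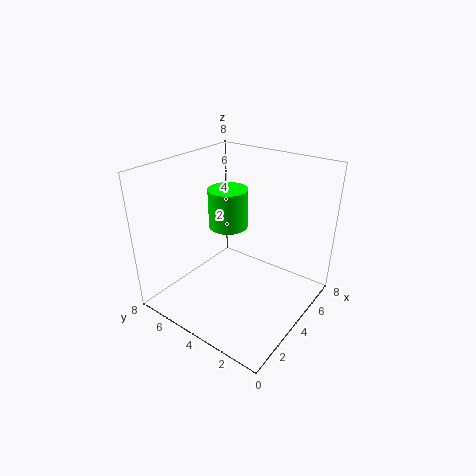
cx = 6, cy = 6.25, cz = 3.25, r = 1.25, color = 'lime'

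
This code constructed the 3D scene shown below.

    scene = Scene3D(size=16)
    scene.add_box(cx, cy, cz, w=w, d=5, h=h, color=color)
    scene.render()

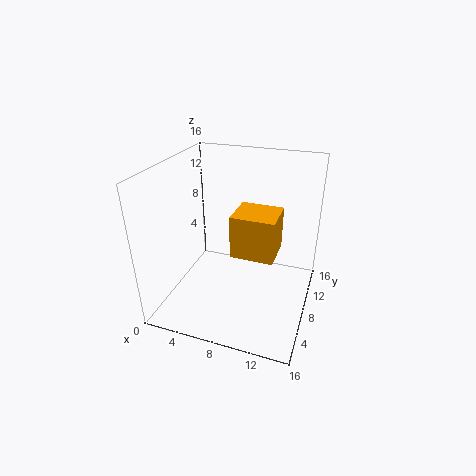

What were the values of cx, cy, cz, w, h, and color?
cx = 6; cy = 10.5; cz = 3.5; w = 5.5; h = 5.5; color = 'orange'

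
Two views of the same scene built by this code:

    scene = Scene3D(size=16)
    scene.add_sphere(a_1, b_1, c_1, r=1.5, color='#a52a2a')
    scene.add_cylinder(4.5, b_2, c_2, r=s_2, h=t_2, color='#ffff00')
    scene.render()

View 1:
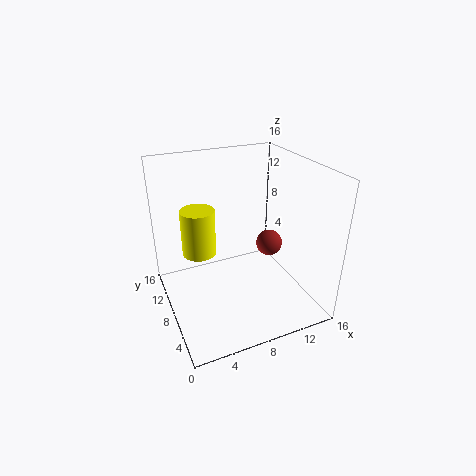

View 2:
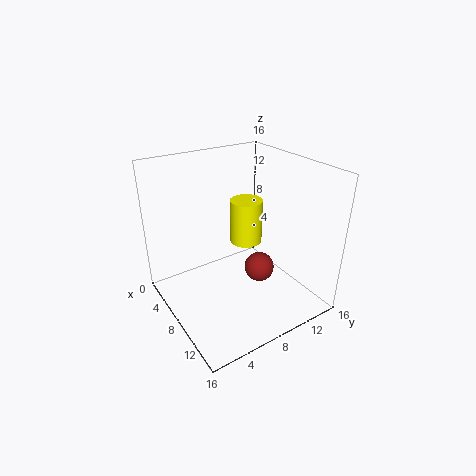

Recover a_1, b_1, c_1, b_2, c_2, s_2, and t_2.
a_1 = 12; b_1 = 8; c_1 = 6.5; b_2 = 11.5; c_2 = 5; s_2 = 2; t_2 = 5.5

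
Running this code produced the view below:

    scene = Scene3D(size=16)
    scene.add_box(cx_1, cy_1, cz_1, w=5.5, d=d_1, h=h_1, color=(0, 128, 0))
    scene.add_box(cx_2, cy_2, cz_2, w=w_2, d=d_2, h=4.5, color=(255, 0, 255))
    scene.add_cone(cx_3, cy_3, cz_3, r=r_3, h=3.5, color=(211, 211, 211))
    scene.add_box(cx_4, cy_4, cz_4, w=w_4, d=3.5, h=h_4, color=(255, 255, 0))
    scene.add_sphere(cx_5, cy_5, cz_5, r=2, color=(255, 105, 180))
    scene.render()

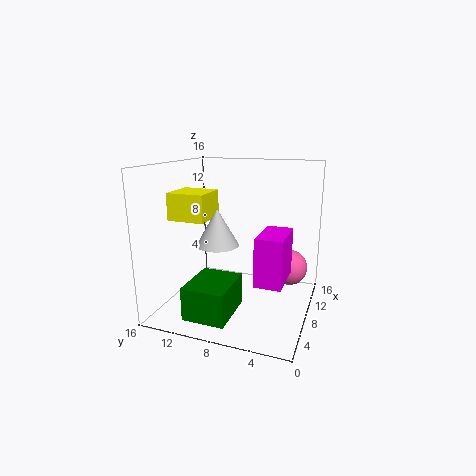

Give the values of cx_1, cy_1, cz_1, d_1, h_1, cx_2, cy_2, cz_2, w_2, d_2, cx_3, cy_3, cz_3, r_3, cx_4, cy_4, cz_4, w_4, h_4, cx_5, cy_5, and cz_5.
cx_1 = 1, cy_1 = 7, cz_1 = 1, d_1 = 4.5, h_1 = 3.5, cx_2 = 1, cy_2 = 1.5, cz_2 = 6, w_2 = 4.5, d_2 = 2.5, cx_3 = 2.5, cy_3 = 8, cz_3 = 9, r_3 = 2, cx_4 = 0.5, cy_4 = 8.5, cz_4 = 11.5, w_4 = 3.5, h_4 = 2.5, cx_5 = 10, cy_5 = 2.5, cz_5 = 4.5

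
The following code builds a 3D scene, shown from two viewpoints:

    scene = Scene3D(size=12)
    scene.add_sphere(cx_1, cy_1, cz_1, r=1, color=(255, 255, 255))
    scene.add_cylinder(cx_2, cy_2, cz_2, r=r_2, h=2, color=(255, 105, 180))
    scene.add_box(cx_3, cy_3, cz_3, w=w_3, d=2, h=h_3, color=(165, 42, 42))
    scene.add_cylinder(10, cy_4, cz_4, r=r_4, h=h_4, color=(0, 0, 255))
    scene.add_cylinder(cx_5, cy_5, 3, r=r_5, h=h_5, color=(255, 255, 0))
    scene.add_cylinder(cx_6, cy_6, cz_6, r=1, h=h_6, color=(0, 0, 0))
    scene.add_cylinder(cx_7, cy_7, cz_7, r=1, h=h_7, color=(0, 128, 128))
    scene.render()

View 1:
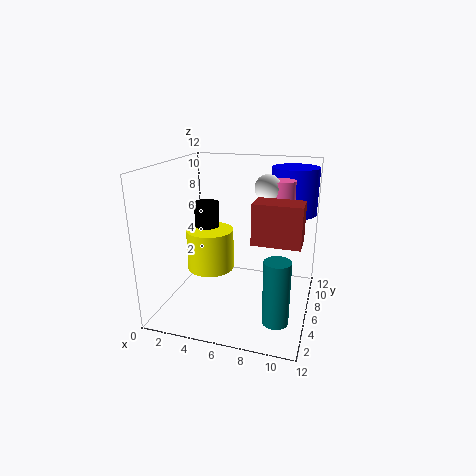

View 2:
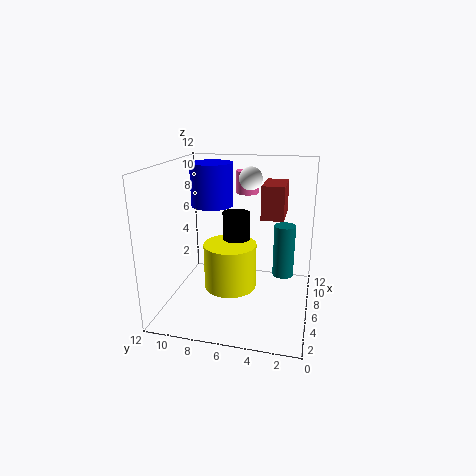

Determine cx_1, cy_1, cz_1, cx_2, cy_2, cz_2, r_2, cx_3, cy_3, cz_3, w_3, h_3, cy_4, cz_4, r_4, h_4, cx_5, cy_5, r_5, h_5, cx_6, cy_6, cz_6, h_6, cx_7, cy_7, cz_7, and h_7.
cx_1 = 8.5; cy_1 = 5.5; cz_1 = 10.5; cx_2 = 9.5; cy_2 = 6; cz_2 = 9; r_2 = 1; cx_3 = 8; cy_3 = 2.5; cz_3 = 7; w_3 = 3.5; h_3 = 3; cy_4 = 9.5; cz_4 = 7.5; r_4 = 2; h_4 = 4; cx_5 = 3.5; cy_5 = 6; r_5 = 2; h_5 = 3.5; cx_6 = 3.5; cy_6 = 5.5; cz_6 = 7; h_6 = 2; cx_7 = 10; cy_7 = 2.5; cz_7 = 1; h_7 = 5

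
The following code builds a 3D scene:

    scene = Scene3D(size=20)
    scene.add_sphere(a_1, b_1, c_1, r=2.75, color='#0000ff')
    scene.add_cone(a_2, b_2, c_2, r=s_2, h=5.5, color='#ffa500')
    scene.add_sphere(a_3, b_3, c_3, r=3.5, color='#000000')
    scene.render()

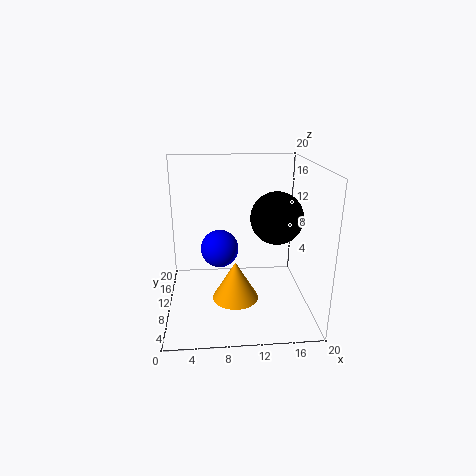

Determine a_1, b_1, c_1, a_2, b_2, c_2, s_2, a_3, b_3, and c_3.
a_1 = 7.5, b_1 = 12.25, c_1 = 7.5, a_2 = 9.5, b_2 = 8.5, c_2 = 1.5, s_2 = 3.25, a_3 = 15, b_3 = 8.5, c_3 = 13.25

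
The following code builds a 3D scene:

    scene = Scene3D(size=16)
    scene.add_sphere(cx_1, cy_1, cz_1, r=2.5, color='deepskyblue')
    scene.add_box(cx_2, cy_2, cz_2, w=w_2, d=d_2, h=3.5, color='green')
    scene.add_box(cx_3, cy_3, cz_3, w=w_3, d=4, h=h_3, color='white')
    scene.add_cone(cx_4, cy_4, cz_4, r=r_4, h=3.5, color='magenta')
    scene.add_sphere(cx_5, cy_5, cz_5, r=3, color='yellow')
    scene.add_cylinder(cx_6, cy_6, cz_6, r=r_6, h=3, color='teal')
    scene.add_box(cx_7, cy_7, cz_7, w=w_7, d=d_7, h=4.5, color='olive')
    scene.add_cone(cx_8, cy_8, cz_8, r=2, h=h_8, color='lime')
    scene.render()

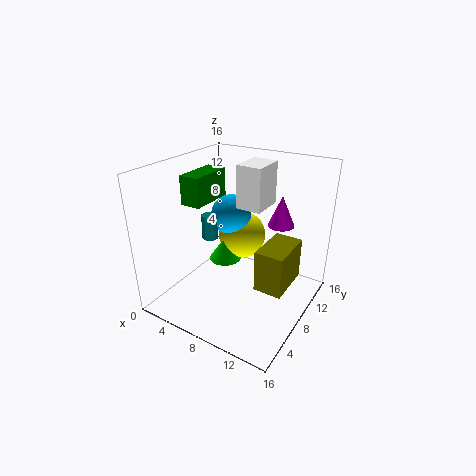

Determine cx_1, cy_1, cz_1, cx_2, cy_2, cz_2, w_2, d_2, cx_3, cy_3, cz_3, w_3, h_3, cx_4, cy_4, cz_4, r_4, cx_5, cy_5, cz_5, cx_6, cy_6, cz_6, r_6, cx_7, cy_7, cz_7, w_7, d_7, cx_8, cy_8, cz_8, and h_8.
cx_1 = 4.5; cy_1 = 12; cz_1 = 8.5; cx_2 = 0.5; cy_2 = 7.5; cz_2 = 10.5; w_2 = 2.5; d_2 = 5.5; cx_3 = 6.5; cy_3 = 10; cz_3 = 10.5; w_3 = 3; h_3 = 5; cx_4 = 11.5; cy_4 = 11.5; cz_4 = 9; r_4 = 1.5; cx_5 = 5.5; cy_5 = 13; cz_5 = 5.5; cx_6 = 3; cy_6 = 9.5; cz_6 = 6; r_6 = 1; cx_7 = 11.5; cy_7 = 5.5; cz_7 = 4; w_7 = 3; d_7 = 5; cx_8 = 4.5; cy_8 = 10.5; cz_8 = 3; h_8 = 3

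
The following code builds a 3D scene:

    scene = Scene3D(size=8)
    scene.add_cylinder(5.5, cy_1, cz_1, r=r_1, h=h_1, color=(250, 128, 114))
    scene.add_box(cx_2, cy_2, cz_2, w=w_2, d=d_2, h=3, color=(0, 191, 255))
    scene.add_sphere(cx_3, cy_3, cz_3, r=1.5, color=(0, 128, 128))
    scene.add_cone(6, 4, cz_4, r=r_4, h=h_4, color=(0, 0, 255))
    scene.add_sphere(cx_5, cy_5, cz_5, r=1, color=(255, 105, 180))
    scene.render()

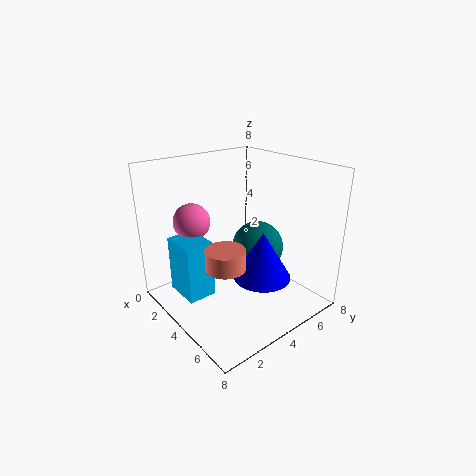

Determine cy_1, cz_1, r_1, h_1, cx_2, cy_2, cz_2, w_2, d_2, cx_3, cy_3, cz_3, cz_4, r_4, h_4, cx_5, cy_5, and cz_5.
cy_1 = 2, cz_1 = 3.5, r_1 = 1, h_1 = 1, cx_2 = 2.5, cy_2 = 0.5, cz_2 = 1.5, w_2 = 2, d_2 = 1.5, cx_3 = 4, cy_3 = 5.5, cz_3 = 3, cz_4 = 2.5, r_4 = 1.5, h_4 = 2.5, cx_5 = 2.5, cy_5 = 2, cz_5 = 5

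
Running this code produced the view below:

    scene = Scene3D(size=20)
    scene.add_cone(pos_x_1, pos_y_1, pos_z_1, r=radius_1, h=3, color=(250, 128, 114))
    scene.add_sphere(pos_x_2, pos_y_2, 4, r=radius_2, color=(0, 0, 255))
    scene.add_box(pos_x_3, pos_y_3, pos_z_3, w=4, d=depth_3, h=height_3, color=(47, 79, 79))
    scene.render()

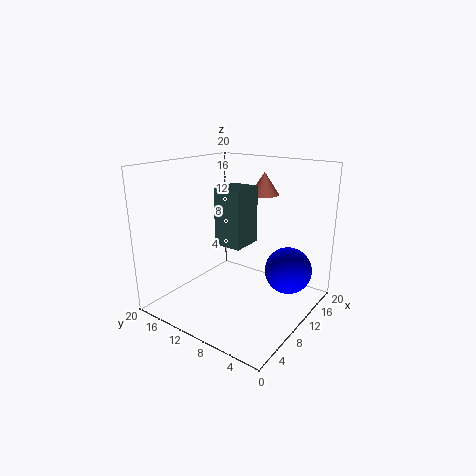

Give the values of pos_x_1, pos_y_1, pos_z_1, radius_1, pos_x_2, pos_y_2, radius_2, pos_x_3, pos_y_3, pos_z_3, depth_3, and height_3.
pos_x_1 = 12.5
pos_y_1 = 7.5
pos_z_1 = 16
radius_1 = 2
pos_x_2 = 16
pos_y_2 = 5
radius_2 = 3.5
pos_x_3 = 4.5
pos_y_3 = 6
pos_z_3 = 11
depth_3 = 3.5
height_3 = 7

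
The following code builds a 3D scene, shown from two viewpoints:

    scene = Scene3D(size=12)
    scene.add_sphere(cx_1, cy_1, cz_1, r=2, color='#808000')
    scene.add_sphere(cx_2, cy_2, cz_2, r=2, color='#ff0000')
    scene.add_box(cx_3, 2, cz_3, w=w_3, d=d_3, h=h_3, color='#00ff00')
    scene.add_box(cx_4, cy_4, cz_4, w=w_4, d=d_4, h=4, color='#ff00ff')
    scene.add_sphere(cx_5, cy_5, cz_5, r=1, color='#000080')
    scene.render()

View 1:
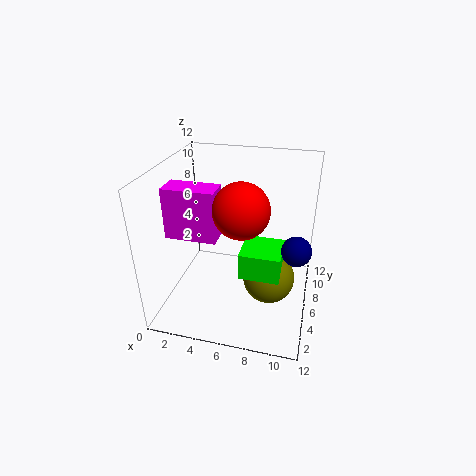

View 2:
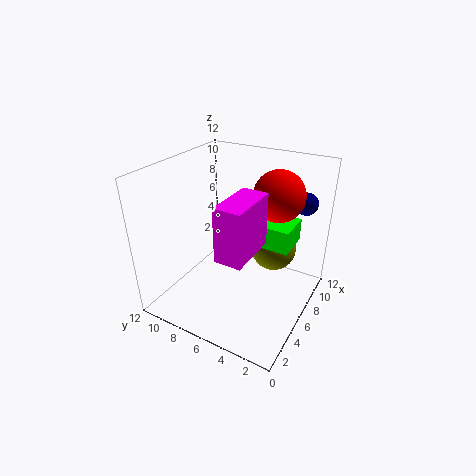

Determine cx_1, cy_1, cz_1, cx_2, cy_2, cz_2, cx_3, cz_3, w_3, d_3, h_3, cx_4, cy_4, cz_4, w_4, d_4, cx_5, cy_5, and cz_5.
cx_1 = 9
cy_1 = 4
cz_1 = 4
cx_2 = 7
cy_2 = 3
cz_2 = 10
cx_3 = 7
cz_3 = 5
w_3 = 3
d_3 = 3
h_3 = 2
cx_4 = 1
cy_4 = 3
cz_4 = 7
w_4 = 4
d_4 = 2
cx_5 = 11
cy_5 = 2
cz_5 = 8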